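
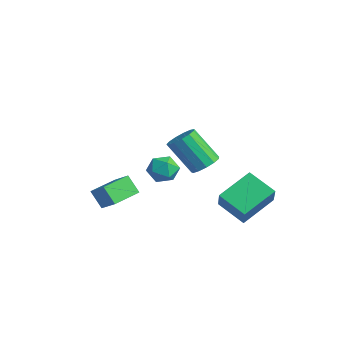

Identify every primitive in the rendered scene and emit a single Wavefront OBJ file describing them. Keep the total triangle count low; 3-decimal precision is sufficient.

v 2.377 1.549 -1.059
v 2.157 3.451 -0.103
v 1.501 2.063 -2.283
v 1.282 3.965 -1.327
v 3.818 2.115 -1.853
v 3.599 4.017 -0.897
v 2.943 2.629 -3.077
v 2.723 4.531 -2.121
v -0.375 -3.465 -1.83
v -1.028 -3.714 -0.892
v -0.768 -1.889 -1.684
v -1.421 -2.139 -0.746
v 0.641 -3.281 -1.074
v -0.012 -3.531 -0.136
v 0.248 -1.706 -0.928
v -0.405 -1.955 0.01
v -3.398 1.422 -1.386
v -2.839 2.087 -1.734
v -2.221 0.473 -1.306
v -1.662 1.138 -1.654
v -2.018 1.23 -0.794
v -2.745 1.817 -0.843
v -2.315 0.743 -2.197
v -3.042 1.33 -2.246
v -2.169 1.667 -2.236
v -1.986 1.968 -1.369
v -3.074 0.592 -1.671
v -2.891 0.893 -0.804
v 2.478 0.691 1.386
v 3.152 0.757 1.849
v 2.096 -0.006 3.496
v 1.422 -0.071 3.034
v 2.926 1.158 1.89
v 1.871 0.396 3.537
v 2.558 1.411 1.771
v 1.503 0.648 3.418
v 2.165 1.435 1.53
v 1.109 0.673 3.178
v 1.871 1.224 1.244
v 0.815 0.461 2.891
v 1.769 0.843 1.002
v 0.714 0.08 2.65
v 1.893 0.414 0.883
v 0.837 -0.349 2.53
v 2.202 0.073 0.923
v 1.146 -0.689 2.571
v 2.599 -0.072 1.111
v 1.543 -0.834 2.758
v 2.957 0.026 1.386
v 1.902 -0.736 3.033
v 3.164 0.335 1.661
v 2.108 -0.428 3.308
f 2 4 1
f 5 2 1
f 1 4 3
f 3 5 1
f 2 8 4
f 6 2 5
f 6 8 2
f 4 8 3
f 7 5 3
f 3 8 7
f 7 6 5
f 8 6 7
f 10 12 9
f 13 10 9
f 9 12 11
f 11 13 9
f 10 16 12
f 14 10 13
f 14 16 10
f 12 16 11
f 15 13 11
f 11 16 15
f 15 14 13
f 16 14 15
f 17 28 22
f 17 22 18
f 17 18 24
f 17 24 27
f 17 27 28
f 18 22 26
f 22 28 21
f 28 27 19
f 27 24 23
f 24 18 25
f 20 26 21
f 20 21 19
f 20 19 23
f 20 23 25
f 20 25 26
f 21 26 22
f 19 21 28
f 23 19 27
f 25 23 24
f 26 25 18
f 30 29 33
f 30 33 31
f 31 33 34
f 31 34 32
f 33 29 35
f 33 35 34
f 34 35 36
f 34 36 32
f 35 29 37
f 35 37 36
f 36 37 38
f 36 38 32
f 37 29 39
f 37 39 38
f 38 39 40
f 38 40 32
f 39 29 41
f 39 41 40
f 40 41 42
f 40 42 32
f 41 29 43
f 41 43 42
f 42 43 44
f 42 44 32
f 43 29 45
f 43 45 44
f 44 45 46
f 44 46 32
f 45 29 47
f 45 47 46
f 46 47 48
f 46 48 32
f 47 29 49
f 47 49 48
f 48 49 50
f 48 50 32
f 49 29 51
f 49 51 50
f 50 51 52
f 50 52 32
f 51 29 30
f 51 30 52
f 52 30 31
f 52 31 32



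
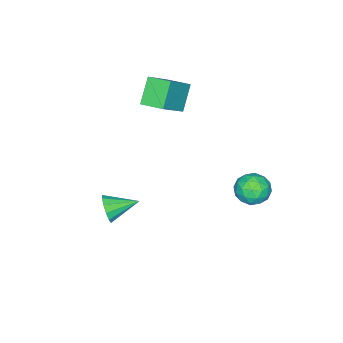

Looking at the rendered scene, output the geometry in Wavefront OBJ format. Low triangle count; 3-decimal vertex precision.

v -4.423 -4.088 3.236
v -3.087 -4.112 4.365
v -4.539 -3.036 3.394
v -3.202 -3.06 4.523
v -3.558 -3.84 2.217
v -2.221 -3.864 3.346
v -3.673 -2.788 2.375
v -2.337 -2.812 3.504
v -4.318 1.117 -0.656
v -3.834 1.339 -1.28
v -3.706 -0.059 -0.6
v -3.222 0.163 -1.224
v -3.141 0.526 -0.493
v -3.52 1.253 -0.527
v -4.02 0.027 -1.353
v -4.399 0.754 -1.387
v -3.65 0.666 -1.71
v -3.107 0.974 -1.179
v -4.433 0.306 -0.701
v -3.89 0.614 -0.17
v -4.13 1.331 -0.973
v -3.41 -0.051 -0.907
v -3.363 0.162 -0.477
v -3.078 0.293 -0.844
v -3.945 1.28 -0.531
v -3.661 1.411 -0.897
v -3.253 0.933 -0.435
v -3.879 -0.131 -0.983
v -3.595 -0 -1.349
v -4.462 0.987 -1.036
v -4.177 1.118 -1.403
v -4.287 0.347 -1.445
v -3.737 1.066 -1.593
v -3.377 0.375 -1.56
v -3.847 0.295 -1.635
v -4.069 0.722 -1.656
v -3.418 1.247 -1.28
v -3.058 0.556 -1.247
v -3.011 0.77 -0.817
v -3.233 1.197 -0.838
v -3.31 0.852 -1.533
v -4.482 0.724 -0.633
v -4.122 0.033 -0.6
v -4.307 0.083 -1.042
v -4.529 0.51 -1.063
v -4.163 0.905 -0.32
v -3.803 0.214 -0.287
v -3.471 0.558 -0.224
v -3.693 0.985 -0.245
v -4.23 0.428 -0.347
v 1.632 -2.636 0.188
v 1.959 -2.538 0.765
v 0.748 -1.704 0.532
v 2.112 -2.3 0.514
v 2.113 -2.169 0.16
v 1.961 -2.187 -0.185
v 1.704 -2.347 -0.412
v 1.425 -2.598 -0.448
v 1.212 -2.862 -0.282
v 1.132 -3.054 0.033
v 1.211 -3.113 0.398
v 1.424 -3.021 0.696
v 1.703 -2.806 0.833
f 2 4 1
f 5 2 1
f 1 4 3
f 3 5 1
f 2 8 4
f 6 2 5
f 6 8 2
f 4 8 3
f 7 5 3
f 3 8 7
f 7 6 5
f 8 6 7
f 9 46 25
f 46 20 49
f 25 49 14
f 46 49 25
f 9 25 21
f 25 14 26
f 21 26 10
f 25 26 21
f 9 21 30
f 21 10 31
f 30 31 16
f 21 31 30
f 9 30 42
f 30 16 45
f 42 45 19
f 30 45 42
f 9 42 46
f 42 19 50
f 46 50 20
f 42 50 46
f 10 26 37
f 26 14 40
f 37 40 18
f 26 40 37
f 14 49 27
f 49 20 48
f 27 48 13
f 49 48 27
f 20 50 47
f 50 19 43
f 47 43 11
f 50 43 47
f 19 45 44
f 45 16 32
f 44 32 15
f 45 32 44
f 16 31 36
f 31 10 33
f 36 33 17
f 31 33 36
f 12 38 24
f 38 18 39
f 24 39 13
f 38 39 24
f 12 24 22
f 24 13 23
f 22 23 11
f 24 23 22
f 12 22 29
f 22 11 28
f 29 28 15
f 22 28 29
f 12 29 34
f 29 15 35
f 34 35 17
f 29 35 34
f 12 34 38
f 34 17 41
f 38 41 18
f 34 41 38
f 13 39 27
f 39 18 40
f 27 40 14
f 39 40 27
f 11 23 47
f 23 13 48
f 47 48 20
f 23 48 47
f 15 28 44
f 28 11 43
f 44 43 19
f 28 43 44
f 17 35 36
f 35 15 32
f 36 32 16
f 35 32 36
f 18 41 37
f 41 17 33
f 37 33 10
f 41 33 37
f 52 51 54
f 52 54 53
f 54 51 55
f 54 55 53
f 55 51 56
f 55 56 53
f 56 51 57
f 56 57 53
f 57 51 58
f 57 58 53
f 58 51 59
f 58 59 53
f 59 51 60
f 59 60 53
f 60 51 61
f 60 61 53
f 61 51 62
f 61 62 53
f 62 51 63
f 62 63 53
f 63 51 52
f 63 52 53



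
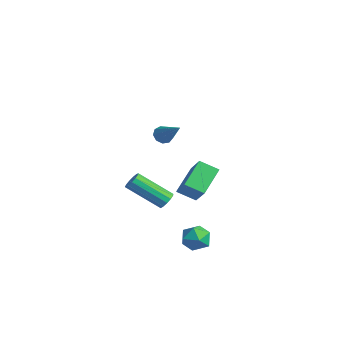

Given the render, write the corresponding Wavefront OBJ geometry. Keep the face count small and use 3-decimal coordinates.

v 0.559 -2.048 2.75
v 0.844 -1.895 2.356
v 1.901 -1.932 3.77
v 0.701 -1.619 2.514
v 0.491 -1.543 2.782
v 0.313 -1.704 3.035
v 0.249 -2.025 3.155
v 0.331 -2.357 3.085
v 0.519 -2.544 2.859
v 0.725 -2.499 2.581
v 0.854 -2.242 2.383
v -0.098 -1.013 -1.55
v -0.78 0.16 -0.629
v 0.49 -0.29 -2.035
v -0.193 0.882 -1.114
v 1.013 -1.202 -0.486
v 0.33 -0.03 0.435
v 1.6 -0.48 -0.971
v 0.918 0.693 -0.05
v 2.013 -0.963 -2.779
v 2.357 -0.656 -3.432
v 2.503 -2.124 -3.068
v 2.847 -1.817 -3.721
v 3.111 -1.611 -2.995
v 2.808 -0.893 -2.816
v 2.052 -1.887 -3.684
v 1.749 -1.169 -3.505
v 2.381 -1.226 -3.991
v 3.036 -1.056 -3.565
v 1.824 -1.724 -2.935
v 2.479 -1.554 -2.509
v -2.474 -0.219 -3.582
v -2.252 0.008 -3.157
v -3.325 -1.314 -1.893
v -3.546 -1.541 -2.318
v -2.504 0.159 -3.212
v -3.576 -1.163 -1.948
v -2.746 0.191 -3.384
v -3.818 -1.131 -2.12
v -2.901 0.092 -3.619
v -3.974 -1.23 -2.355
v -2.921 -0.105 -3.842
v -3.993 -1.427 -2.579
v -2.799 -0.339 -3.983
v -3.871 -1.661 -2.719
v -2.574 -0.534 -3.996
v -3.646 -1.856 -2.732
v -2.317 -0.63 -3.878
v -3.389 -1.951 -2.614
v -2.109 -0.595 -3.666
v -3.182 -1.917 -2.402
v -2.018 -0.441 -3.427
v -3.09 -1.762 -2.163
v -2.071 -0.216 -3.237
v -3.144 -1.538 -1.973
f 2 1 4
f 2 4 3
f 4 1 5
f 4 5 3
f 5 1 6
f 5 6 3
f 6 1 7
f 6 7 3
f 7 1 8
f 7 8 3
f 8 1 9
f 8 9 3
f 9 1 10
f 9 10 3
f 10 1 11
f 10 11 3
f 11 1 2
f 11 2 3
f 13 15 12
f 16 13 12
f 12 15 14
f 14 16 12
f 13 19 15
f 17 13 16
f 17 19 13
f 15 19 14
f 18 16 14
f 14 19 18
f 18 17 16
f 19 17 18
f 20 31 25
f 20 25 21
f 20 21 27
f 20 27 30
f 20 30 31
f 21 25 29
f 25 31 24
f 31 30 22
f 30 27 26
f 27 21 28
f 23 29 24
f 23 24 22
f 23 22 26
f 23 26 28
f 23 28 29
f 24 29 25
f 22 24 31
f 26 22 30
f 28 26 27
f 29 28 21
f 33 32 36
f 33 36 34
f 34 36 37
f 34 37 35
f 36 32 38
f 36 38 37
f 37 38 39
f 37 39 35
f 38 32 40
f 38 40 39
f 39 40 41
f 39 41 35
f 40 32 42
f 40 42 41
f 41 42 43
f 41 43 35
f 42 32 44
f 42 44 43
f 43 44 45
f 43 45 35
f 44 32 46
f 44 46 45
f 45 46 47
f 45 47 35
f 46 32 48
f 46 48 47
f 47 48 49
f 47 49 35
f 48 32 50
f 48 50 49
f 49 50 51
f 49 51 35
f 50 32 52
f 50 52 51
f 51 52 53
f 51 53 35
f 52 32 54
f 52 54 53
f 53 54 55
f 53 55 35
f 54 32 33
f 54 33 55
f 55 33 34
f 55 34 35



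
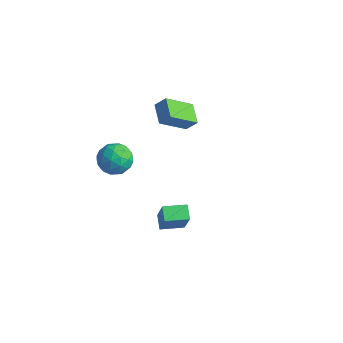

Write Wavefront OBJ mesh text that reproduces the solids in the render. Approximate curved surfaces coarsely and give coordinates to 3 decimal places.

v -4.215 -0.678 2.023
v -3.21 -0.447 2.522
v -3.41 -2.013 1.018
v -2.405 -1.782 1.517
v -3.251 -2.259 2.126
v -3.749 -1.434 2.747
v -2.871 -1.026 0.793
v -3.369 -0.201 1.414
v -2.379 -0.663 1.762
v -2.614 -1.425 2.586
v -4.006 -1.035 0.954
v -4.241 -1.797 1.778
v -3.783 -0.445 2.361
v -2.837 -2.015 1.179
v -3.335 -2.295 1.537
v -2.744 -2.159 1.831
v -4.1 -1.025 2.493
v -3.509 -0.89 2.786
v -3.533 -1.954 2.553
v -3.111 -1.57 0.754
v -2.52 -1.435 1.047
v -3.876 -0.301 1.709
v -3.285 -0.165 2.003
v -3.087 -0.506 0.987
v -2.704 -0.437 2.208
v -2.231 -1.221 1.617
v -2.505 -0.777 1.191
v -2.797 -0.292 1.556
v -2.842 -0.884 2.692
v -2.369 -1.669 2.101
v -2.866 -1.949 2.459
v -3.159 -1.464 2.824
v -2.354 -1.011 2.245
v -4.251 -0.791 1.439
v -3.778 -1.576 0.848
v -3.461 -0.996 0.716
v -3.754 -0.511 1.081
v -4.389 -1.239 1.923
v -3.916 -2.023 1.332
v -3.823 -2.168 1.984
v -4.115 -1.683 2.349
v -4.266 -1.449 1.295
v 3.397 -4.22 2.401
v 4.157 -4.582 4.06
v 2.712 -3.718 2.825
v 3.472 -4.079 4.484
v 4.168 -3.081 2.296
v 4.928 -3.442 3.955
v 3.483 -2.578 2.72
v 4.243 -2.94 4.379
v -2.48 3.765 1.695
v -3.054 2.102 3.015
v -3.634 4.531 2.158
v -4.208 2.867 3.478
v -1.932 4.153 2.422
v -2.506 2.489 3.742
v -3.086 4.918 2.885
v -3.66 3.255 4.205
f 1 38 17
f 38 12 41
f 17 41 6
f 38 41 17
f 1 17 13
f 17 6 18
f 13 18 2
f 17 18 13
f 1 13 22
f 13 2 23
f 22 23 8
f 13 23 22
f 1 22 34
f 22 8 37
f 34 37 11
f 22 37 34
f 1 34 38
f 34 11 42
f 38 42 12
f 34 42 38
f 2 18 29
f 18 6 32
f 29 32 10
f 18 32 29
f 6 41 19
f 41 12 40
f 19 40 5
f 41 40 19
f 12 42 39
f 42 11 35
f 39 35 3
f 42 35 39
f 11 37 36
f 37 8 24
f 36 24 7
f 37 24 36
f 8 23 28
f 23 2 25
f 28 25 9
f 23 25 28
f 4 30 16
f 30 10 31
f 16 31 5
f 30 31 16
f 4 16 14
f 16 5 15
f 14 15 3
f 16 15 14
f 4 14 21
f 14 3 20
f 21 20 7
f 14 20 21
f 4 21 26
f 21 7 27
f 26 27 9
f 21 27 26
f 4 26 30
f 26 9 33
f 30 33 10
f 26 33 30
f 5 31 19
f 31 10 32
f 19 32 6
f 31 32 19
f 3 15 39
f 15 5 40
f 39 40 12
f 15 40 39
f 7 20 36
f 20 3 35
f 36 35 11
f 20 35 36
f 9 27 28
f 27 7 24
f 28 24 8
f 27 24 28
f 10 33 29
f 33 9 25
f 29 25 2
f 33 25 29
f 44 46 43
f 47 44 43
f 43 46 45
f 45 47 43
f 44 50 46
f 48 44 47
f 48 50 44
f 46 50 45
f 49 47 45
f 45 50 49
f 49 48 47
f 50 48 49
f 52 54 51
f 55 52 51
f 51 54 53
f 53 55 51
f 52 58 54
f 56 52 55
f 56 58 52
f 54 58 53
f 57 55 53
f 53 58 57
f 57 56 55
f 58 56 57



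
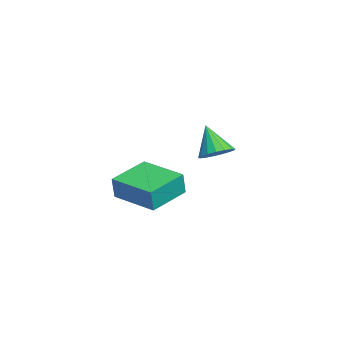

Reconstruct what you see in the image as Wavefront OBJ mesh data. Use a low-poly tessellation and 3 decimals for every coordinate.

v -2.922 0.164 -0.474
v -2.506 -0.53 -0.437
v -3.718 -0.244 0.854
v -2.29 -0.281 -0.232
v -2.22 0.069 -0.082
v -2.31 0.441 -0.022
v -2.541 0.75 -0.065
v -2.859 0.924 -0.202
v -3.191 0.924 -0.401
v -3.462 0.75 -0.617
v -3.61 0.442 -0.8
v -3.6 0.07 -0.908
v -3.434 -0.281 -0.917
v -3.152 -0.53 -0.824
v -2.817 -0.619 -0.651
v 0.072 -2.919 -0.524
v 0.266 -3.028 0.522
v 1.541 -1.48 -0.647
v 1.735 -1.589 0.399
v 1.345 -4.251 -0.899
v 1.539 -4.36 0.147
v 2.814 -2.812 -1.022
v 3.008 -2.921 0.024
f 2 1 4
f 2 4 3
f 4 1 5
f 4 5 3
f 5 1 6
f 5 6 3
f 6 1 7
f 6 7 3
f 7 1 8
f 7 8 3
f 8 1 9
f 8 9 3
f 9 1 10
f 9 10 3
f 10 1 11
f 10 11 3
f 11 1 12
f 11 12 3
f 12 1 13
f 12 13 3
f 13 1 14
f 13 14 3
f 14 1 15
f 14 15 3
f 15 1 2
f 15 2 3
f 17 19 16
f 20 17 16
f 16 19 18
f 18 20 16
f 17 23 19
f 21 17 20
f 21 23 17
f 19 23 18
f 22 20 18
f 18 23 22
f 22 21 20
f 23 21 22



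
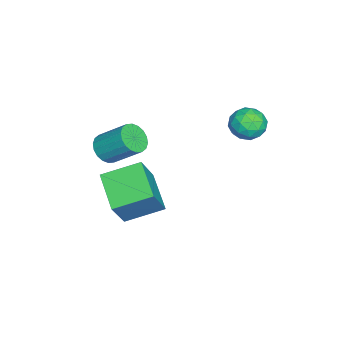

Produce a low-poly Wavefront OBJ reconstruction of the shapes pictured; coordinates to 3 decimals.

v 0.609 2.176 2.993
v 1.367 1.945 2.421
v -0.387 1.615 1.899
v 0.371 1.384 1.327
v 0.217 0.891 2.157
v 0.832 1.237 2.833
v 0.148 2.323 1.487
v 0.763 2.669 2.163
v 1.082 2.035 1.49
v 1.125 1.151 1.904
v -0.145 2.409 2.416
v -0.102 1.525 2.83
v 1.076 2.109 2.803
v -0.096 1.451 1.517
v -0.186 1.161 2.005
v 0.26 1.025 1.669
v 0.761 1.694 3.045
v 1.207 1.558 2.709
v 0.531 0.939 2.554
v -0.227 2.002 1.611
v 0.219 1.866 1.275
v 0.72 2.535 2.651
v 1.166 2.399 2.315
v 0.449 2.621 1.766
v 1.354 2.027 1.92
v 0.768 1.697 1.276
v 0.637 2.249 1.37
v 0.999 2.453 1.768
v 1.379 1.507 2.163
v 0.793 1.177 1.52
v 0.703 0.887 2.008
v 1.065 1.091 2.405
v 1.211 1.56 1.616
v 0.187 2.383 2.8
v -0.399 2.053 2.157
v -0.085 2.469 1.915
v 0.277 2.673 2.312
v 0.212 1.863 3.044
v -0.374 1.533 2.4
v -0.019 1.107 2.552
v 0.343 1.311 2.95
v -0.231 2 2.704
v 2.151 -4.311 -2.31
v 3.285 -4.594 -0.481
v 1.461 -2.503 -1.602
v 2.596 -2.786 0.226
v 3.844 -3.314 -3.206
v 4.979 -3.597 -1.378
v 3.155 -1.506 -2.499
v 4.289 -1.789 -0.67
v 2.266 -4.528 0.611
v 2.935 -4.262 0.161
v 3.204 -2.845 1.398
v 2.534 -3.112 1.849
v 2.648 -4.071 0.005
v 2.916 -2.655 1.242
v 2.284 -3.971 -0.03
v 2.553 -2.555 1.207
v 1.918 -3.982 0.061
v 2.186 -2.565 1.298
v 1.62 -4.101 0.262
v 1.888 -2.684 1.499
v 1.45 -4.304 0.532
v 1.718 -2.887 1.769
v 1.441 -4.552 0.817
v 1.71 -3.135 2.055
v 1.596 -4.795 1.062
v 1.865 -3.378 2.299
v 1.884 -4.985 1.218
v 2.152 -3.569 2.455
v 2.247 -5.085 1.253
v 2.516 -3.669 2.49
v 2.614 -5.075 1.162
v 2.882 -3.658 2.399
v 2.912 -4.956 0.961
v 3.18 -3.539 2.198
v 3.082 -4.753 0.691
v 3.35 -3.336 1.928
v 3.09 -4.505 0.405
v 3.359 -3.088 1.643
f 1 38 17
f 38 12 41
f 17 41 6
f 38 41 17
f 1 17 13
f 17 6 18
f 13 18 2
f 17 18 13
f 1 13 22
f 13 2 23
f 22 23 8
f 13 23 22
f 1 22 34
f 22 8 37
f 34 37 11
f 22 37 34
f 1 34 38
f 34 11 42
f 38 42 12
f 34 42 38
f 2 18 29
f 18 6 32
f 29 32 10
f 18 32 29
f 6 41 19
f 41 12 40
f 19 40 5
f 41 40 19
f 12 42 39
f 42 11 35
f 39 35 3
f 42 35 39
f 11 37 36
f 37 8 24
f 36 24 7
f 37 24 36
f 8 23 28
f 23 2 25
f 28 25 9
f 23 25 28
f 4 30 16
f 30 10 31
f 16 31 5
f 30 31 16
f 4 16 14
f 16 5 15
f 14 15 3
f 16 15 14
f 4 14 21
f 14 3 20
f 21 20 7
f 14 20 21
f 4 21 26
f 21 7 27
f 26 27 9
f 21 27 26
f 4 26 30
f 26 9 33
f 30 33 10
f 26 33 30
f 5 31 19
f 31 10 32
f 19 32 6
f 31 32 19
f 3 15 39
f 15 5 40
f 39 40 12
f 15 40 39
f 7 20 36
f 20 3 35
f 36 35 11
f 20 35 36
f 9 27 28
f 27 7 24
f 28 24 8
f 27 24 28
f 10 33 29
f 33 9 25
f 29 25 2
f 33 25 29
f 44 46 43
f 47 44 43
f 43 46 45
f 45 47 43
f 44 50 46
f 48 44 47
f 48 50 44
f 46 50 45
f 49 47 45
f 45 50 49
f 49 48 47
f 50 48 49
f 52 51 55
f 52 55 53
f 53 55 56
f 53 56 54
f 55 51 57
f 55 57 56
f 56 57 58
f 56 58 54
f 57 51 59
f 57 59 58
f 58 59 60
f 58 60 54
f 59 51 61
f 59 61 60
f 60 61 62
f 60 62 54
f 61 51 63
f 61 63 62
f 62 63 64
f 62 64 54
f 63 51 65
f 63 65 64
f 64 65 66
f 64 66 54
f 65 51 67
f 65 67 66
f 66 67 68
f 66 68 54
f 67 51 69
f 67 69 68
f 68 69 70
f 68 70 54
f 69 51 71
f 69 71 70
f 70 71 72
f 70 72 54
f 71 51 73
f 71 73 72
f 72 73 74
f 72 74 54
f 73 51 75
f 73 75 74
f 74 75 76
f 74 76 54
f 75 51 77
f 75 77 76
f 76 77 78
f 76 78 54
f 77 51 79
f 77 79 78
f 78 79 80
f 78 80 54
f 79 51 52
f 79 52 80
f 80 52 53
f 80 53 54



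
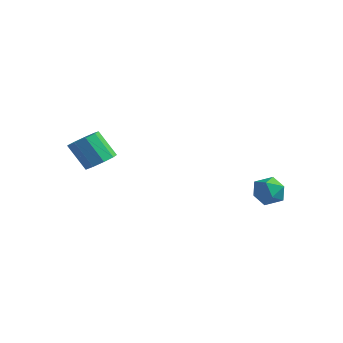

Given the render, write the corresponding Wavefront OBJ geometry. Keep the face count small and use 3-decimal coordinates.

v -1.964 -2.984 2.236
v -1.266 -2.823 2.712
v -2.119 -3.175 4.08
v -2.816 -3.336 3.604
v -1.581 -2.33 2.643
v -2.433 -2.683 4.011
v -2.074 -2.144 2.384
v -2.927 -2.496 3.751
v -2.516 -2.35 2.055
v -3.369 -2.703 3.423
v -2.7 -2.853 1.811
v -3.552 -3.206 3.179
v -2.539 -3.417 1.766
v -3.391 -3.77 3.134
v -2.109 -3.778 1.941
v -2.961 -4.131 3.309
v -1.611 -3.768 2.254
v -2.463 -4.12 3.622
v -1.278 -3.39 2.559
v -2.131 -3.743 3.927
v 3.296 2.977 -0.291
v 3.657 3.397 0.436
v 3.363 1.683 0.424
v 3.724 2.103 1.151
v 2.852 2.255 0.922
v 2.81 3.055 0.48
v 4.21 2.025 0.38
v 4.168 2.825 -0.062
v 4.222 2.81 0.851
v 3.383 2.951 1.186
v 3.637 2.129 -0.326
v 2.798 2.27 0.009
f 2 1 5
f 2 5 3
f 3 5 6
f 3 6 4
f 5 1 7
f 5 7 6
f 6 7 8
f 6 8 4
f 7 1 9
f 7 9 8
f 8 9 10
f 8 10 4
f 9 1 11
f 9 11 10
f 10 11 12
f 10 12 4
f 11 1 13
f 11 13 12
f 12 13 14
f 12 14 4
f 13 1 15
f 13 15 14
f 14 15 16
f 14 16 4
f 15 1 17
f 15 17 16
f 16 17 18
f 16 18 4
f 17 1 19
f 17 19 18
f 18 19 20
f 18 20 4
f 19 1 2
f 19 2 20
f 20 2 3
f 20 3 4
f 21 32 26
f 21 26 22
f 21 22 28
f 21 28 31
f 21 31 32
f 22 26 30
f 26 32 25
f 32 31 23
f 31 28 27
f 28 22 29
f 24 30 25
f 24 25 23
f 24 23 27
f 24 27 29
f 24 29 30
f 25 30 26
f 23 25 32
f 27 23 31
f 29 27 28
f 30 29 22



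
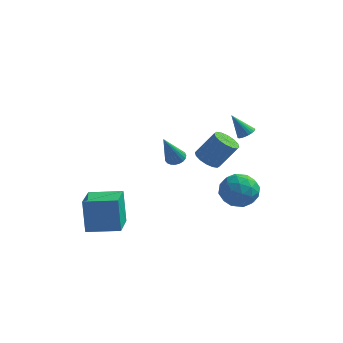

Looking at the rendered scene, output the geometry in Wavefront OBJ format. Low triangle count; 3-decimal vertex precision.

v 2.426 -0.83 -1.067
v 3.03 -1.106 -1.394
v 3.897 -0.766 -0.081
v 3.294 -0.49 0.247
v 3.027 -0.735 -1.488
v 3.894 -0.395 -0.175
v 2.863 -0.389 -1.469
v 3.731 -0.049 -0.156
v 2.583 -0.161 -1.343
v 3.45 0.178 -0.029
v 2.26 -0.113 -1.142
v 3.127 0.227 0.171
v 1.982 -0.256 -0.921
v 2.849 0.083 0.392
v 1.823 -0.554 -0.739
v 2.69 -0.214 0.574
v 1.826 -0.925 -0.645
v 2.693 -0.585 0.668
v 1.989 -1.271 -0.664
v 2.857 -0.931 0.649
v 2.27 -1.498 -0.791
v 3.137 -1.159 0.523
v 2.593 -1.547 -0.991
v 3.46 -1.207 0.322
v 2.871 -1.403 -1.212
v 3.738 -1.064 0.101
v 1.439 -2.682 -0.138
v 1.765 -3.067 -0.299
v 1.161 -3.618 1.538
v 1.904 -2.928 -0.199
v 1.963 -2.747 -0.088
v 1.93 -2.555 0.015
v 1.813 -2.384 0.09
v 1.631 -2.265 0.127
v 1.416 -2.218 0.117
v 1.205 -2.251 0.064
v 1.034 -2.359 -0.025
v 0.934 -2.522 -0.133
v 0.92 -2.713 -0.242
v 0.996 -2.899 -0.333
v 1.149 -3.047 -0.39
v 1.352 -3.132 -0.404
v 1.57 -3.139 -0.372
v 3.731 1.14 -3.031
v 4.64 0.757 -3.501
v 2.8 -0.177 -3.759
v 3.709 -0.56 -4.229
v 3.587 -0.62 -3.144
v 4.163 0.194 -2.694
v 3.277 0.386 -4.566
v 3.853 1.2 -4.116
v 4.36 0.29 -4.45
v 4.552 -0.331 -3.57
v 2.888 0.911 -3.69
v 3.08 0.29 -2.81
v 4.267 1.064 -3.202
v 3.173 -0.484 -4.058
v 3.101 -0.519 -3.42
v 3.636 -0.744 -3.696
v 3.986 0.733 -2.728
v 4.521 0.508 -3.004
v 3.902 -0.301 -2.794
v 2.919 0.072 -4.256
v 3.454 -0.153 -4.532
v 3.804 1.324 -3.564
v 4.339 1.099 -3.84
v 3.538 0.881 -4.466
v 4.637 0.564 -4.036
v 4.09 -0.21 -4.464
v 3.836 0.347 -4.662
v 4.174 0.825 -4.398
v 4.75 0.199 -3.519
v 4.203 -0.575 -3.947
v 4.131 -0.61 -3.309
v 4.469 -0.131 -3.045
v 4.585 -0.075 -4.077
v 3.237 1.155 -3.313
v 2.69 0.381 -3.741
v 2.971 0.711 -4.215
v 3.309 1.19 -3.951
v 3.35 0.79 -2.796
v 2.803 0.016 -3.224
v 3.266 -0.245 -2.862
v 3.604 0.233 -2.598
v 2.855 0.655 -3.183
v -2.274 -5.103 -4.662
v -2.552 -4.729 -2.831
v -2.688 -3.29 -5.096
v -2.966 -2.915 -3.264
v -0.614 -4.685 -4.496
v -0.892 -4.31 -2.664
v -1.028 -2.871 -4.929
v -1.306 -2.497 -3.098
v 3.365 2.549 -0.81
v 3.618 2.118 -0.666
v 2.595 2.491 0.37
v 3.734 2.262 -0.583
v 3.795 2.449 -0.534
v 3.79 2.652 -0.527
v 3.72 2.839 -0.564
v 3.596 2.982 -0.637
v 3.438 3.059 -0.737
v 3.268 3.058 -0.848
v 3.113 2.98 -0.953
v 2.996 2.837 -1.037
v 2.936 2.649 -1.085
v 2.941 2.446 -1.092
v 3.011 2.259 -1.056
v 3.134 2.116 -0.982
v 3.293 2.039 -0.882
v 3.463 2.04 -0.771
f 2 1 5
f 2 5 3
f 3 5 6
f 3 6 4
f 5 1 7
f 5 7 6
f 6 7 8
f 6 8 4
f 7 1 9
f 7 9 8
f 8 9 10
f 8 10 4
f 9 1 11
f 9 11 10
f 10 11 12
f 10 12 4
f 11 1 13
f 11 13 12
f 12 13 14
f 12 14 4
f 13 1 15
f 13 15 14
f 14 15 16
f 14 16 4
f 15 1 17
f 15 17 16
f 16 17 18
f 16 18 4
f 17 1 19
f 17 19 18
f 18 19 20
f 18 20 4
f 19 1 21
f 19 21 20
f 20 21 22
f 20 22 4
f 21 1 23
f 21 23 22
f 22 23 24
f 22 24 4
f 23 1 25
f 23 25 24
f 24 25 26
f 24 26 4
f 25 1 2
f 25 2 26
f 26 2 3
f 26 3 4
f 28 27 30
f 28 30 29
f 30 27 31
f 30 31 29
f 31 27 32
f 31 32 29
f 32 27 33
f 32 33 29
f 33 27 34
f 33 34 29
f 34 27 35
f 34 35 29
f 35 27 36
f 35 36 29
f 36 27 37
f 36 37 29
f 37 27 38
f 37 38 29
f 38 27 39
f 38 39 29
f 39 27 40
f 39 40 29
f 40 27 41
f 40 41 29
f 41 27 42
f 41 42 29
f 42 27 43
f 42 43 29
f 43 27 28
f 43 28 29
f 44 81 60
f 81 55 84
f 60 84 49
f 81 84 60
f 44 60 56
f 60 49 61
f 56 61 45
f 60 61 56
f 44 56 65
f 56 45 66
f 65 66 51
f 56 66 65
f 44 65 77
f 65 51 80
f 77 80 54
f 65 80 77
f 44 77 81
f 77 54 85
f 81 85 55
f 77 85 81
f 45 61 72
f 61 49 75
f 72 75 53
f 61 75 72
f 49 84 62
f 84 55 83
f 62 83 48
f 84 83 62
f 55 85 82
f 85 54 78
f 82 78 46
f 85 78 82
f 54 80 79
f 80 51 67
f 79 67 50
f 80 67 79
f 51 66 71
f 66 45 68
f 71 68 52
f 66 68 71
f 47 73 59
f 73 53 74
f 59 74 48
f 73 74 59
f 47 59 57
f 59 48 58
f 57 58 46
f 59 58 57
f 47 57 64
f 57 46 63
f 64 63 50
f 57 63 64
f 47 64 69
f 64 50 70
f 69 70 52
f 64 70 69
f 47 69 73
f 69 52 76
f 73 76 53
f 69 76 73
f 48 74 62
f 74 53 75
f 62 75 49
f 74 75 62
f 46 58 82
f 58 48 83
f 82 83 55
f 58 83 82
f 50 63 79
f 63 46 78
f 79 78 54
f 63 78 79
f 52 70 71
f 70 50 67
f 71 67 51
f 70 67 71
f 53 76 72
f 76 52 68
f 72 68 45
f 76 68 72
f 87 89 86
f 90 87 86
f 86 89 88
f 88 90 86
f 87 93 89
f 91 87 90
f 91 93 87
f 89 93 88
f 92 90 88
f 88 93 92
f 92 91 90
f 93 91 92
f 95 94 97
f 95 97 96
f 97 94 98
f 97 98 96
f 98 94 99
f 98 99 96
f 99 94 100
f 99 100 96
f 100 94 101
f 100 101 96
f 101 94 102
f 101 102 96
f 102 94 103
f 102 103 96
f 103 94 104
f 103 104 96
f 104 94 105
f 104 105 96
f 105 94 106
f 105 106 96
f 106 94 107
f 106 107 96
f 107 94 108
f 107 108 96
f 108 94 109
f 108 109 96
f 109 94 110
f 109 110 96
f 110 94 111
f 110 111 96
f 111 94 95
f 111 95 96



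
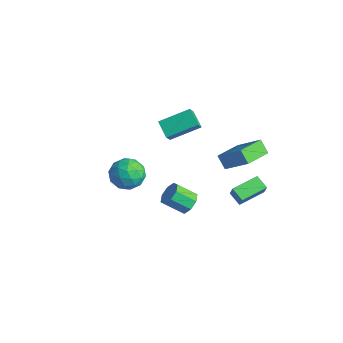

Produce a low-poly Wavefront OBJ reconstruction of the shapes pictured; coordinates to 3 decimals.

v 0.63 2.616 0.915
v 2.072 3.197 2.267
v 0.19 4.349 0.64
v 1.632 4.931 1.991
v 1.308 2.669 0.169
v 2.75 3.251 1.52
v 0.868 4.403 -0.107
v 2.31 4.984 1.245
v 2.936 -0.957 0.305
v 3.624 -1.297 0.495
v 2.951 -2.183 1.345
v 2.264 -1.843 1.155
v 3.483 -0.838 0.862
v 2.81 -1.723 1.712
v 3.022 -0.448 0.903
v 2.35 -1.334 1.753
v 2.511 -0.357 0.594
v 1.838 -1.243 1.444
v 2.249 -0.617 0.115
v 1.576 -1.503 0.965
v 2.39 -1.077 -0.252
v 1.717 -1.962 0.598
v 2.85 -1.466 -0.293
v 2.178 -2.352 0.557
v 3.362 -1.557 0.016
v 2.689 -2.443 0.866
v 0.237 -3.294 1.864
v 1.268 -2.962 2.079
v 0.252 -4.298 3.341
v 1.283 -3.966 3.556
v 0.445 -3.252 3.638
v 0.436 -2.631 2.725
v 1.084 -4.629 2.695
v 1.075 -4.008 1.782
v 1.792 -3.787 2.593
v 1.397 -2.937 3.175
v 0.123 -4.323 2.245
v -0.272 -3.473 2.827
v 0.751 -3.04 1.842
v 0.769 -4.22 3.578
v 0.276 -3.8 3.626
v 0.882 -3.606 3.753
v 0.262 -2.845 2.221
v 0.868 -2.65 2.348
v 0.384 -2.821 3.264
v 0.652 -4.61 3.072
v 1.258 -4.415 3.199
v 0.638 -3.654 1.667
v 1.244 -3.46 1.794
v 1.136 -4.439 2.156
v 1.665 -3.33 2.27
v 1.674 -3.92 3.138
v 1.557 -4.309 2.632
v 1.551 -3.945 2.096
v 1.433 -2.83 2.612
v 1.442 -3.42 3.481
v 0.949 -3 3.529
v 0.944 -2.635 2.992
v 1.74 -3.315 2.914
v 0.078 -3.84 1.939
v 0.087 -4.43 2.808
v 0.576 -4.625 2.428
v 0.571 -4.26 1.891
v -0.154 -3.34 2.282
v -0.145 -3.93 3.15
v -0.031 -3.315 3.324
v -0.037 -2.951 2.788
v -0.22 -3.945 2.506
v 1.566 2.867 -2.052
v 1.935 2.777 -1.258
v 1.544 4.644 -1.839
v 1.913 4.554 -1.045
v 2.447 2.926 -2.455
v 2.816 2.836 -1.661
v 2.425 4.703 -2.242
v 2.794 4.613 -1.448
v -3.688 1.652 1.083
v -2.971 3.389 1.927
v -2.607 1.492 0.496
v -1.891 3.229 1.34
v -3.369 1.171 1.8
v -2.653 2.908 2.644
v -2.289 1.011 1.213
v -1.572 2.748 2.057
f 2 4 1
f 5 2 1
f 1 4 3
f 3 5 1
f 2 8 4
f 6 2 5
f 6 8 2
f 4 8 3
f 7 5 3
f 3 8 7
f 7 6 5
f 8 6 7
f 10 9 13
f 10 13 11
f 11 13 14
f 11 14 12
f 13 9 15
f 13 15 14
f 14 15 16
f 14 16 12
f 15 9 17
f 15 17 16
f 16 17 18
f 16 18 12
f 17 9 19
f 17 19 18
f 18 19 20
f 18 20 12
f 19 9 21
f 19 21 20
f 20 21 22
f 20 22 12
f 21 9 23
f 21 23 22
f 22 23 24
f 22 24 12
f 23 9 25
f 23 25 24
f 24 25 26
f 24 26 12
f 25 9 10
f 25 10 26
f 26 10 11
f 26 11 12
f 27 64 43
f 64 38 67
f 43 67 32
f 64 67 43
f 27 43 39
f 43 32 44
f 39 44 28
f 43 44 39
f 27 39 48
f 39 28 49
f 48 49 34
f 39 49 48
f 27 48 60
f 48 34 63
f 60 63 37
f 48 63 60
f 27 60 64
f 60 37 68
f 64 68 38
f 60 68 64
f 28 44 55
f 44 32 58
f 55 58 36
f 44 58 55
f 32 67 45
f 67 38 66
f 45 66 31
f 67 66 45
f 38 68 65
f 68 37 61
f 65 61 29
f 68 61 65
f 37 63 62
f 63 34 50
f 62 50 33
f 63 50 62
f 34 49 54
f 49 28 51
f 54 51 35
f 49 51 54
f 30 56 42
f 56 36 57
f 42 57 31
f 56 57 42
f 30 42 40
f 42 31 41
f 40 41 29
f 42 41 40
f 30 40 47
f 40 29 46
f 47 46 33
f 40 46 47
f 30 47 52
f 47 33 53
f 52 53 35
f 47 53 52
f 30 52 56
f 52 35 59
f 56 59 36
f 52 59 56
f 31 57 45
f 57 36 58
f 45 58 32
f 57 58 45
f 29 41 65
f 41 31 66
f 65 66 38
f 41 66 65
f 33 46 62
f 46 29 61
f 62 61 37
f 46 61 62
f 35 53 54
f 53 33 50
f 54 50 34
f 53 50 54
f 36 59 55
f 59 35 51
f 55 51 28
f 59 51 55
f 70 72 69
f 73 70 69
f 69 72 71
f 71 73 69
f 70 76 72
f 74 70 73
f 74 76 70
f 72 76 71
f 75 73 71
f 71 76 75
f 75 74 73
f 76 74 75
f 78 80 77
f 81 78 77
f 77 80 79
f 79 81 77
f 78 84 80
f 82 78 81
f 82 84 78
f 80 84 79
f 83 81 79
f 79 84 83
f 83 82 81
f 84 82 83



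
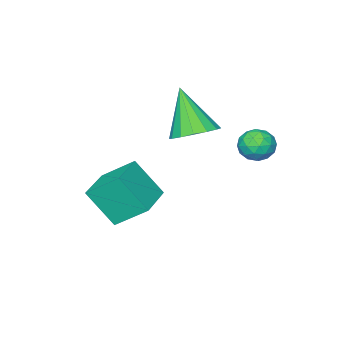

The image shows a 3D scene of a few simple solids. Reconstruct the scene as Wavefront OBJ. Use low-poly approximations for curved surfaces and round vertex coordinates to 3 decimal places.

v -3.627 4.196 -0.918
v -2.938 3.948 -0.846
v -4.042 3.092 -0.754
v -3.353 2.844 -0.682
v -3.645 3.276 -0.162
v -3.389 3.959 -0.264
v -3.591 3.081 -1.336
v -3.335 3.764 -1.438
v -2.916 3.259 -1.104
v -2.949 3.379 -0.378
v -4.031 3.661 -1.222
v -4.064 3.781 -0.496
v -3.246 4.169 -0.897
v -3.734 2.871 -0.703
v -3.906 3.125 -0.398
v -3.501 2.979 -0.356
v -3.511 4.175 -0.555
v -3.106 4.029 -0.512
v -3.522 3.634 -0.11
v -3.874 3.011 -1.088
v -3.469 2.865 -1.045
v -3.479 4.061 -1.244
v -3.074 3.915 -1.202
v -3.458 3.406 -1.49
v -2.828 3.618 -1.005
v -3.072 2.969 -0.909
v -3.212 3.109 -1.294
v -3.061 3.51 -1.353
v -2.848 3.689 -0.579
v -3.092 3.04 -0.483
v -3.263 3.294 -0.177
v -3.112 3.695 -0.237
v -2.835 3.284 -0.731
v -3.888 4 -1.117
v -4.132 3.351 -1.021
v -3.868 3.345 -1.363
v -3.717 3.746 -1.423
v -3.908 4.071 -0.691
v -4.152 3.422 -0.595
v -3.919 3.53 -0.247
v -3.768 3.931 -0.306
v -4.145 3.756 -0.869
v -1.331 -0.729 -4.962
v -0.813 -1.695 -3.534
v -1.991 0.347 -3.995
v -1.473 -0.619 -2.567
v 0.153 0.139 -4.913
v 0.671 -0.827 -3.485
v -0.507 1.215 -3.946
v 0.011 0.249 -2.518
v -3.276 0.598 -1.317
v -2.552 0.017 -1.563
v -3.484 -0.458 0.557
v -2.337 0.397 -1.326
v -2.374 0.83 -1.085
v -2.652 1.202 -0.907
v -3.098 1.411 -0.839
v -3.591 1.402 -0.898
v -4 1.178 -1.07
v -4.215 0.798 -1.308
v -4.178 0.365 -1.548
v -3.9 -0.006 -1.726
v -3.455 -0.216 -1.795
v -2.961 -0.207 -1.735
f 1 38 17
f 38 12 41
f 17 41 6
f 38 41 17
f 1 17 13
f 17 6 18
f 13 18 2
f 17 18 13
f 1 13 22
f 13 2 23
f 22 23 8
f 13 23 22
f 1 22 34
f 22 8 37
f 34 37 11
f 22 37 34
f 1 34 38
f 34 11 42
f 38 42 12
f 34 42 38
f 2 18 29
f 18 6 32
f 29 32 10
f 18 32 29
f 6 41 19
f 41 12 40
f 19 40 5
f 41 40 19
f 12 42 39
f 42 11 35
f 39 35 3
f 42 35 39
f 11 37 36
f 37 8 24
f 36 24 7
f 37 24 36
f 8 23 28
f 23 2 25
f 28 25 9
f 23 25 28
f 4 30 16
f 30 10 31
f 16 31 5
f 30 31 16
f 4 16 14
f 16 5 15
f 14 15 3
f 16 15 14
f 4 14 21
f 14 3 20
f 21 20 7
f 14 20 21
f 4 21 26
f 21 7 27
f 26 27 9
f 21 27 26
f 4 26 30
f 26 9 33
f 30 33 10
f 26 33 30
f 5 31 19
f 31 10 32
f 19 32 6
f 31 32 19
f 3 15 39
f 15 5 40
f 39 40 12
f 15 40 39
f 7 20 36
f 20 3 35
f 36 35 11
f 20 35 36
f 9 27 28
f 27 7 24
f 28 24 8
f 27 24 28
f 10 33 29
f 33 9 25
f 29 25 2
f 33 25 29
f 44 46 43
f 47 44 43
f 43 46 45
f 45 47 43
f 44 50 46
f 48 44 47
f 48 50 44
f 46 50 45
f 49 47 45
f 45 50 49
f 49 48 47
f 50 48 49
f 52 51 54
f 52 54 53
f 54 51 55
f 54 55 53
f 55 51 56
f 55 56 53
f 56 51 57
f 56 57 53
f 57 51 58
f 57 58 53
f 58 51 59
f 58 59 53
f 59 51 60
f 59 60 53
f 60 51 61
f 60 61 53
f 61 51 62
f 61 62 53
f 62 51 63
f 62 63 53
f 63 51 64
f 63 64 53
f 64 51 52
f 64 52 53



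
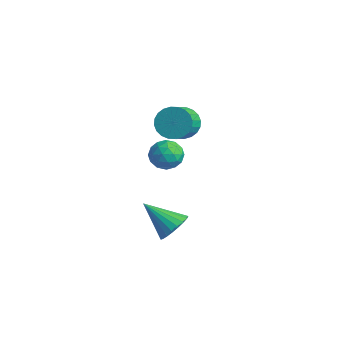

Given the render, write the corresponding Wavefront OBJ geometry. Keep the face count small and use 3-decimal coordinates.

v -1.042 0.402 0.3
v -0.408 0.755 0.05
v -0.972 -0.395 -0.65
v -0.338 -0.042 -0.9
v -0.32 -0.447 -0.248
v -0.363 0.046 0.339
v -1.017 0.314 -0.939
v -1.06 0.807 -0.352
v -0.392 0.701 -0.716
v 0.038 0.23 -0.289
v -1.418 0.13 -0.311
v -0.988 -0.341 0.116
v -0.731 0.649 0.258
v -0.649 -0.289 -0.858
v -0.639 -0.527 -0.475
v -0.266 -0.319 -0.622
v -0.705 0.232 0.428
v -0.332 0.439 0.281
v -0.281 -0.268 0.106
v -1.048 -0.079 -0.881
v -0.675 0.128 -1.028
v -1.114 0.679 0.022
v -0.741 0.887 -0.125
v -1.099 0.628 -0.706
v -0.349 0.824 -0.339
v -0.308 0.356 -0.897
v -0.707 0.565 -0.92
v -0.732 0.855 -0.575
v -0.096 0.548 -0.088
v -0.055 0.079 -0.646
v -0.045 -0.159 -0.263
v -0.07 0.13 0.082
v -0.087 0.516 -0.538
v -1.325 0.281 0.046
v -1.284 -0.188 -0.512
v -1.31 0.23 -0.682
v -1.335 0.519 -0.337
v -1.072 0.004 0.297
v -1.031 -0.464 -0.261
v -0.648 -0.495 -0.025
v -0.673 -0.205 0.32
v -1.293 -0.156 -0.062
v 4.157 -2.687 -0.573
v 4.695 -3.118 -0.304
v 3.103 -3.373 0.433
v 4.711 -2.873 -0.119
v 4.632 -2.595 -0.013
v 4.47 -2.333 -0.003
v 4.254 -2.133 -0.092
v 4.022 -2.028 -0.264
v 3.813 -2.037 -0.49
v 3.663 -2.158 -0.73
v 3.599 -2.371 -0.942
v 3.631 -2.639 -1.091
v 3.754 -2.914 -1.15
v 3.947 -3.151 -1.11
v 4.176 -3.307 -0.976
v 4.402 -3.356 -0.773
v 4.585 -3.289 -0.535
v -1.057 1.181 1.024
v -0.449 1.234 0.507
v 0.125 0.432 1.099
v -0.483 0.379 1.616
v -0.368 1.448 0.718
v 0.206 0.647 1.311
v -0.391 1.622 0.977
v 0.182 0.82 1.569
v -0.516 1.729 1.242
v 0.057 0.927 1.834
v -0.723 1.752 1.474
v -0.15 0.95 2.066
v -0.982 1.688 1.638
v -0.408 0.886 2.23
v -1.251 1.547 1.708
v -0.677 0.745 2.3
v -1.491 1.35 1.674
v -0.917 0.549 2.266
v -1.665 1.128 1.541
v -1.091 0.326 2.133
v -1.746 0.913 1.329
v -1.172 0.112 1.922
v -1.722 0.74 1.071
v -1.149 -0.062 1.663
v -1.597 0.633 0.806
v -1.024 -0.169 1.398
v -1.39 0.61 0.574
v -0.817 -0.192 1.166
v -1.132 0.674 0.41
v -0.558 -0.128 1.002
v -0.863 0.815 0.34
v -0.289 0.013 0.932
v -0.623 1.011 0.374
v -0.049 0.21 0.966
f 1 38 17
f 38 12 41
f 17 41 6
f 38 41 17
f 1 17 13
f 17 6 18
f 13 18 2
f 17 18 13
f 1 13 22
f 13 2 23
f 22 23 8
f 13 23 22
f 1 22 34
f 22 8 37
f 34 37 11
f 22 37 34
f 1 34 38
f 34 11 42
f 38 42 12
f 34 42 38
f 2 18 29
f 18 6 32
f 29 32 10
f 18 32 29
f 6 41 19
f 41 12 40
f 19 40 5
f 41 40 19
f 12 42 39
f 42 11 35
f 39 35 3
f 42 35 39
f 11 37 36
f 37 8 24
f 36 24 7
f 37 24 36
f 8 23 28
f 23 2 25
f 28 25 9
f 23 25 28
f 4 30 16
f 30 10 31
f 16 31 5
f 30 31 16
f 4 16 14
f 16 5 15
f 14 15 3
f 16 15 14
f 4 14 21
f 14 3 20
f 21 20 7
f 14 20 21
f 4 21 26
f 21 7 27
f 26 27 9
f 21 27 26
f 4 26 30
f 26 9 33
f 30 33 10
f 26 33 30
f 5 31 19
f 31 10 32
f 19 32 6
f 31 32 19
f 3 15 39
f 15 5 40
f 39 40 12
f 15 40 39
f 7 20 36
f 20 3 35
f 36 35 11
f 20 35 36
f 9 27 28
f 27 7 24
f 28 24 8
f 27 24 28
f 10 33 29
f 33 9 25
f 29 25 2
f 33 25 29
f 44 43 46
f 44 46 45
f 46 43 47
f 46 47 45
f 47 43 48
f 47 48 45
f 48 43 49
f 48 49 45
f 49 43 50
f 49 50 45
f 50 43 51
f 50 51 45
f 51 43 52
f 51 52 45
f 52 43 53
f 52 53 45
f 53 43 54
f 53 54 45
f 54 43 55
f 54 55 45
f 55 43 56
f 55 56 45
f 56 43 57
f 56 57 45
f 57 43 58
f 57 58 45
f 58 43 59
f 58 59 45
f 59 43 44
f 59 44 45
f 61 60 64
f 61 64 62
f 62 64 65
f 62 65 63
f 64 60 66
f 64 66 65
f 65 66 67
f 65 67 63
f 66 60 68
f 66 68 67
f 67 68 69
f 67 69 63
f 68 60 70
f 68 70 69
f 69 70 71
f 69 71 63
f 70 60 72
f 70 72 71
f 71 72 73
f 71 73 63
f 72 60 74
f 72 74 73
f 73 74 75
f 73 75 63
f 74 60 76
f 74 76 75
f 75 76 77
f 75 77 63
f 76 60 78
f 76 78 77
f 77 78 79
f 77 79 63
f 78 60 80
f 78 80 79
f 79 80 81
f 79 81 63
f 80 60 82
f 80 82 81
f 81 82 83
f 81 83 63
f 82 60 84
f 82 84 83
f 83 84 85
f 83 85 63
f 84 60 86
f 84 86 85
f 85 86 87
f 85 87 63
f 86 60 88
f 86 88 87
f 87 88 89
f 87 89 63
f 88 60 90
f 88 90 89
f 89 90 91
f 89 91 63
f 90 60 92
f 90 92 91
f 91 92 93
f 91 93 63
f 92 60 61
f 92 61 93
f 93 61 62
f 93 62 63



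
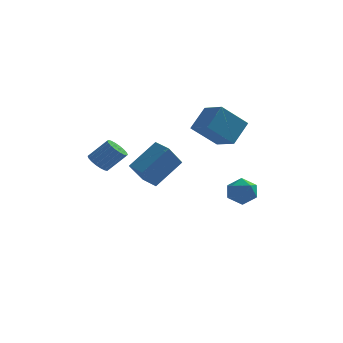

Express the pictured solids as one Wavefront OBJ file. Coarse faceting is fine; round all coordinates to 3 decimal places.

v -1.482 0.383 -0.396
v -1.983 -0.57 0.774
v -0.387 1.284 0.807
v -0.887 0.331 1.977
v -0.813 -0.191 -0.577
v -1.313 -1.144 0.593
v 0.283 0.71 0.626
v -0.218 -0.243 1.796
v 1.416 0.776 2.828
v 1.989 1.679 3.836
v 0.554 1.774 2.423
v 1.127 2.678 3.431
v 2.593 1.322 1.669
v 3.166 2.226 2.677
v 1.731 2.321 1.264
v 2.304 3.224 2.272
v 2.144 3.437 -1.763
v 2.812 3.95 -1.894
v 2.908 2.35 -2.126
v 3.576 2.863 -2.257
v 3.289 2.73 -1.466
v 2.817 3.402 -1.242
v 2.903 2.898 -2.778
v 2.431 3.57 -2.554
v 3.281 3.616 -2.521
v 3.519 3.513 -1.71
v 2.201 2.787 -2.31
v 2.439 2.684 -1.499
v -3.012 -3.025 1.781
v -2.58 -3.233 1.404
v -1.735 -3.103 2.303
v -2.168 -2.895 2.679
v -2.574 -2.965 1.36
v -1.73 -2.835 2.259
v -2.655 -2.709 1.4
v -1.811 -2.579 2.299
v -2.807 -2.516 1.515
v -1.963 -2.386 2.413
v -3 -2.423 1.682
v -2.156 -2.293 2.581
v -3.195 -2.45 1.869
v -2.351 -2.32 2.768
v -3.354 -2.59 2.039
v -2.509 -2.46 2.937
v -3.445 -2.817 2.157
v -2.6 -2.687 3.056
v -3.45 -3.085 2.201
v -2.606 -2.955 3.1
v -3.369 -3.341 2.161
v -2.525 -3.211 3.06
v -3.217 -3.534 2.047
v -2.373 -3.404 2.945
v -3.024 -3.627 1.879
v -2.18 -3.497 2.778
v -2.829 -3.6 1.692
v -1.985 -3.47 2.591
v -2.671 -3.46 1.523
v -1.826 -3.33 2.421
f 2 4 1
f 5 2 1
f 1 4 3
f 3 5 1
f 2 8 4
f 6 2 5
f 6 8 2
f 4 8 3
f 7 5 3
f 3 8 7
f 7 6 5
f 8 6 7
f 10 12 9
f 13 10 9
f 9 12 11
f 11 13 9
f 10 16 12
f 14 10 13
f 14 16 10
f 12 16 11
f 15 13 11
f 11 16 15
f 15 14 13
f 16 14 15
f 17 28 22
f 17 22 18
f 17 18 24
f 17 24 27
f 17 27 28
f 18 22 26
f 22 28 21
f 28 27 19
f 27 24 23
f 24 18 25
f 20 26 21
f 20 21 19
f 20 19 23
f 20 23 25
f 20 25 26
f 21 26 22
f 19 21 28
f 23 19 27
f 25 23 24
f 26 25 18
f 30 29 33
f 30 33 31
f 31 33 34
f 31 34 32
f 33 29 35
f 33 35 34
f 34 35 36
f 34 36 32
f 35 29 37
f 35 37 36
f 36 37 38
f 36 38 32
f 37 29 39
f 37 39 38
f 38 39 40
f 38 40 32
f 39 29 41
f 39 41 40
f 40 41 42
f 40 42 32
f 41 29 43
f 41 43 42
f 42 43 44
f 42 44 32
f 43 29 45
f 43 45 44
f 44 45 46
f 44 46 32
f 45 29 47
f 45 47 46
f 46 47 48
f 46 48 32
f 47 29 49
f 47 49 48
f 48 49 50
f 48 50 32
f 49 29 51
f 49 51 50
f 50 51 52
f 50 52 32
f 51 29 53
f 51 53 52
f 52 53 54
f 52 54 32
f 53 29 55
f 53 55 54
f 54 55 56
f 54 56 32
f 55 29 57
f 55 57 56
f 56 57 58
f 56 58 32
f 57 29 30
f 57 30 58
f 58 30 31
f 58 31 32



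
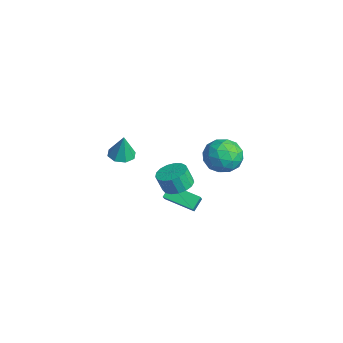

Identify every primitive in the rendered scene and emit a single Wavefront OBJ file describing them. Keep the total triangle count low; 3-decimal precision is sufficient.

v 1.552 0.008 -2.46
v 1.214 0.555 -1.874
v 0.554 0.459 -3.456
v 0.216 1.006 -2.869
v 2.644 1.254 -2.991
v 2.306 1.801 -2.404
v 1.646 1.705 -3.986
v 1.308 2.252 -3.4
v 2.143 0.638 -1.264
v 2.959 0.364 -1.253
v 2.832 0.028 -0.245
v 2.017 0.302 -0.256
v 2.983 0.753 -1.12
v 2.857 0.417 -0.112
v 2.816 1.116 -1.02
v 2.689 0.78 -0.012
v 2.494 1.369 -0.976
v 2.367 1.033 0.032
v 2.092 1.454 -0.998
v 1.965 1.118 0.01
v 1.702 1.353 -1.081
v 1.575 1.017 -0.073
v 1.413 1.088 -1.206
v 1.286 0.752 -0.198
v 1.291 0.72 -1.344
v 1.164 0.384 -0.336
v 1.364 0.333 -1.464
v 1.238 -0.003 -0.456
v 1.616 0.016 -1.538
v 1.49 -0.32 -0.53
v 1.989 -0.159 -1.549
v 1.862 -0.495 -0.541
v 2.397 -0.151 -1.495
v 2.27 -0.487 -0.487
v 2.747 0.038 -1.388
v 2.62 -0.298 -0.38
v 0.043 3.841 -0.35
v 0.931 4.567 -0.352
v 1.209 2.413 -0.548
v 2.097 3.139 -0.55
v 1.494 2.973 0.411
v 0.773 3.855 0.533
v 1.367 3.125 -1.433
v 0.646 4.007 -1.311
v 1.749 4.124 -1.021
v 1.827 4.03 0.119
v 0.313 2.95 -1.019
v 0.391 2.856 0.121
v 0.384 4.329 -0.334
v 1.756 2.651 -0.566
v 1.401 2.553 -0.002
v 1.923 2.979 -0.003
v 0.292 3.911 0.186
v 0.813 4.337 0.186
v 1.144 3.401 0.634
v 1.327 2.643 -1.086
v 1.848 3.069 -1.086
v 0.217 4.001 -0.897
v 0.739 4.427 -0.898
v 0.996 3.579 -1.534
v 1.387 4.495 -0.728
v 2.073 3.656 -0.844
v 1.644 3.648 -1.363
v 1.22 4.167 -1.291
v 1.433 4.44 -0.058
v 2.119 3.601 -0.174
v 1.764 3.503 0.39
v 1.34 4.022 0.462
v 1.914 4.18 -0.451
v 0.021 3.379 -0.726
v 0.707 2.54 -0.842
v 0.8 2.958 -1.362
v 0.376 3.477 -1.29
v 0.067 3.324 -0.056
v 0.753 2.485 -0.172
v 0.92 2.813 0.391
v 0.496 3.332 0.463
v 0.226 2.8 -0.449
v 3.781 -2.899 3.111
v 4.29 -2.416 3.003
v 4.019 -2.841 4.489
v 3.802 -2.19 3.077
v 3.301 -2.379 3.172
v 3.082 -2.873 3.23
v 3.272 -3.382 3.219
v 3.76 -3.608 3.144
v 4.261 -3.419 3.05
v 4.48 -2.925 2.991
f 2 4 1
f 5 2 1
f 1 4 3
f 3 5 1
f 2 8 4
f 6 2 5
f 6 8 2
f 4 8 3
f 7 5 3
f 3 8 7
f 7 6 5
f 8 6 7
f 10 9 13
f 10 13 11
f 11 13 14
f 11 14 12
f 13 9 15
f 13 15 14
f 14 15 16
f 14 16 12
f 15 9 17
f 15 17 16
f 16 17 18
f 16 18 12
f 17 9 19
f 17 19 18
f 18 19 20
f 18 20 12
f 19 9 21
f 19 21 20
f 20 21 22
f 20 22 12
f 21 9 23
f 21 23 22
f 22 23 24
f 22 24 12
f 23 9 25
f 23 25 24
f 24 25 26
f 24 26 12
f 25 9 27
f 25 27 26
f 26 27 28
f 26 28 12
f 27 9 29
f 27 29 28
f 28 29 30
f 28 30 12
f 29 9 31
f 29 31 30
f 30 31 32
f 30 32 12
f 31 9 33
f 31 33 32
f 32 33 34
f 32 34 12
f 33 9 35
f 33 35 34
f 34 35 36
f 34 36 12
f 35 9 10
f 35 10 36
f 36 10 11
f 36 11 12
f 37 74 53
f 74 48 77
f 53 77 42
f 74 77 53
f 37 53 49
f 53 42 54
f 49 54 38
f 53 54 49
f 37 49 58
f 49 38 59
f 58 59 44
f 49 59 58
f 37 58 70
f 58 44 73
f 70 73 47
f 58 73 70
f 37 70 74
f 70 47 78
f 74 78 48
f 70 78 74
f 38 54 65
f 54 42 68
f 65 68 46
f 54 68 65
f 42 77 55
f 77 48 76
f 55 76 41
f 77 76 55
f 48 78 75
f 78 47 71
f 75 71 39
f 78 71 75
f 47 73 72
f 73 44 60
f 72 60 43
f 73 60 72
f 44 59 64
f 59 38 61
f 64 61 45
f 59 61 64
f 40 66 52
f 66 46 67
f 52 67 41
f 66 67 52
f 40 52 50
f 52 41 51
f 50 51 39
f 52 51 50
f 40 50 57
f 50 39 56
f 57 56 43
f 50 56 57
f 40 57 62
f 57 43 63
f 62 63 45
f 57 63 62
f 40 62 66
f 62 45 69
f 66 69 46
f 62 69 66
f 41 67 55
f 67 46 68
f 55 68 42
f 67 68 55
f 39 51 75
f 51 41 76
f 75 76 48
f 51 76 75
f 43 56 72
f 56 39 71
f 72 71 47
f 56 71 72
f 45 63 64
f 63 43 60
f 64 60 44
f 63 60 64
f 46 69 65
f 69 45 61
f 65 61 38
f 69 61 65
f 80 79 82
f 80 82 81
f 82 79 83
f 82 83 81
f 83 79 84
f 83 84 81
f 84 79 85
f 84 85 81
f 85 79 86
f 85 86 81
f 86 79 87
f 86 87 81
f 87 79 88
f 87 88 81
f 88 79 80
f 88 80 81



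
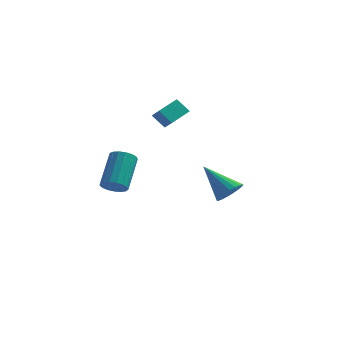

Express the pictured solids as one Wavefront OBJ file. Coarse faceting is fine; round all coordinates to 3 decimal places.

v 0.309 -3.12 0.874
v 0.555 -3.53 1.329
v 0.597 -2.07 2.621
v 0.351 -1.66 2.166
v 0.811 -3.412 1.187
v 0.853 -1.952 2.48
v 0.953 -3.227 0.974
v 0.995 -1.767 2.266
v 0.947 -3.017 0.737
v 0.989 -1.558 2.03
v 0.795 -2.831 0.532
v 0.836 -1.372 1.825
v 0.531 -2.712 0.405
v 0.573 -1.252 1.698
v 0.217 -2.685 0.386
v 0.259 -1.225 1.678
v -0.076 -2.758 0.478
v -0.034 -1.299 1.77
v -0.281 -2.914 0.661
v -0.239 -1.455 1.953
v -0.351 -3.118 0.893
v -0.309 -1.658 2.185
v -0.269 -3.321 1.12
v -0.227 -1.861 2.412
v -0.055 -3.479 1.291
v -0.014 -2.019 2.583
v 0.242 -3.554 1.366
v 0.284 -2.094 2.659
v 4.403 2.483 -1.508
v 4.814 3.155 -1.37
v 2.957 3.097 -0.192
v 4.62 3.244 -1.625
v 4.388 3.201 -1.86
v 4.159 3.034 -2.034
v 3.972 2.771 -2.117
v 3.86 2.459 -2.095
v 3.841 2.151 -1.971
v 3.92 1.9 -1.767
v 4.082 1.75 -1.518
v 4.3 1.726 -1.268
v 4.536 1.834 -1.059
v 4.748 2.053 -0.928
v 4.902 2.347 -0.897
v 4.968 2.664 -0.972
v 4.938 2.95 -1.139
v 1.076 3.032 2.25
v 1.546 2.539 2.775
v 0.421 3.132 2.93
v 0.891 2.64 3.455
v 1.689 4.08 2.685
v 2.159 3.588 3.21
v 1.034 4.181 3.365
v 1.504 3.688 3.89
f 2 1 5
f 2 5 3
f 3 5 6
f 3 6 4
f 5 1 7
f 5 7 6
f 6 7 8
f 6 8 4
f 7 1 9
f 7 9 8
f 8 9 10
f 8 10 4
f 9 1 11
f 9 11 10
f 10 11 12
f 10 12 4
f 11 1 13
f 11 13 12
f 12 13 14
f 12 14 4
f 13 1 15
f 13 15 14
f 14 15 16
f 14 16 4
f 15 1 17
f 15 17 16
f 16 17 18
f 16 18 4
f 17 1 19
f 17 19 18
f 18 19 20
f 18 20 4
f 19 1 21
f 19 21 20
f 20 21 22
f 20 22 4
f 21 1 23
f 21 23 22
f 22 23 24
f 22 24 4
f 23 1 25
f 23 25 24
f 24 25 26
f 24 26 4
f 25 1 27
f 25 27 26
f 26 27 28
f 26 28 4
f 27 1 2
f 27 2 28
f 28 2 3
f 28 3 4
f 30 29 32
f 30 32 31
f 32 29 33
f 32 33 31
f 33 29 34
f 33 34 31
f 34 29 35
f 34 35 31
f 35 29 36
f 35 36 31
f 36 29 37
f 36 37 31
f 37 29 38
f 37 38 31
f 38 29 39
f 38 39 31
f 39 29 40
f 39 40 31
f 40 29 41
f 40 41 31
f 41 29 42
f 41 42 31
f 42 29 43
f 42 43 31
f 43 29 44
f 43 44 31
f 44 29 45
f 44 45 31
f 45 29 30
f 45 30 31
f 47 49 46
f 50 47 46
f 46 49 48
f 48 50 46
f 47 53 49
f 51 47 50
f 51 53 47
f 49 53 48
f 52 50 48
f 48 53 52
f 52 51 50
f 53 51 52



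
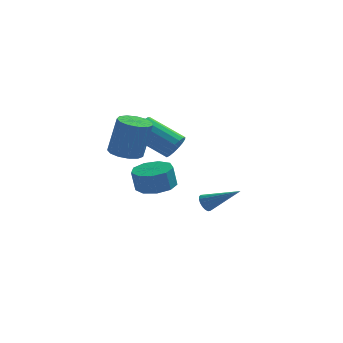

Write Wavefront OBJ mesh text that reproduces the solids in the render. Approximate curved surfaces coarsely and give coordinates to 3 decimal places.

v -2.552 -1.429 0.891
v -1.721 -1.544 0.699
v -1.258 -1.567 2.717
v -2.088 -1.451 2.909
v -1.791 -1.065 0.721
v -1.328 -1.088 2.738
v -2.102 -0.701 0.796
v -1.639 -0.724 2.814
v -2.556 -0.569 0.902
v -2.093 -0.591 2.919
v -3.009 -0.709 1.004
v -2.546 -0.732 3.022
v -3.316 -1.078 1.071
v -2.853 -1.101 3.088
v -3.38 -1.558 1.08
v -2.917 -1.581 3.098
v -3.182 -1.997 1.03
v -2.719 -2.02 3.047
v -2.783 -2.256 0.935
v -2.32 -2.278 2.953
v -2.311 -2.252 0.827
v -1.848 -2.274 2.844
v -1.915 -1.986 0.739
v -1.452 -2.009 2.756
v 0.781 3.891 -4.425
v 1.039 4.288 -4.726
v 2.539 3.529 -3.395
v 0.942 4.42 -4.514
v 0.808 4.432 -4.282
v 0.668 4.32 -4.083
v 0.554 4.109 -3.962
v 0.492 3.849 -3.947
v 0.496 3.598 -4.042
v 0.565 3.415 -4.225
v 0.684 3.341 -4.454
v 0.825 3.392 -4.676
v 0.955 3.559 -4.84
v 1.046 3.801 -4.91
v 1.076 4.064 -4.869
v -0.386 0.474 0.614
v 0.012 1.024 0.955
v -1.736 1.636 2.007
v -2.134 1.086 1.666
v -0.114 1.182 0.653
v -1.862 1.795 1.705
v -0.303 1.179 0.342
v -2.05 1.791 1.394
v -0.51 1.013 0.094
v -2.258 1.626 1.146
v -0.689 0.725 -0.036
v -2.437 1.337 1.016
v -0.799 0.378 -0.017
v -2.547 0.991 1.035
v -0.814 0.054 0.147
v -2.562 0.666 1.199
v -0.731 -0.174 0.418
v -2.479 0.438 1.47
v -0.569 -0.254 0.734
v -2.317 0.358 1.786
v -0.365 -0.167 1.022
v -2.113 0.445 2.074
v -0.166 0.067 1.217
v -1.914 0.679 2.269
v -0.017 0.394 1.274
v -1.765 1.006 2.326
v 0.047 0.739 1.179
v -1.701 1.352 2.231
v -1.277 0.117 -1.82
v -0.27 0.061 -1.663
v -0.457 -0.054 -0.504
v -1.463 0.003 -0.66
v -0.48 0.726 -1.631
v -0.667 0.611 -0.472
v -1.062 1.106 -1.688
v -1.249 0.991 -0.528
v -1.745 1.023 -1.806
v -1.932 0.909 -0.646
v -2.209 0.517 -1.93
v -2.395 0.402 -0.771
v -2.236 -0.176 -2.003
v -2.423 -0.291 -0.844
v -1.815 -0.732 -1.99
v -2.001 -0.847 -0.831
v -1.142 -0.891 -1.898
v -1.328 -1.005 -0.738
v -0.532 -0.577 -1.768
v -0.718 -0.692 -0.609
f 2 1 5
f 2 5 3
f 3 5 6
f 3 6 4
f 5 1 7
f 5 7 6
f 6 7 8
f 6 8 4
f 7 1 9
f 7 9 8
f 8 9 10
f 8 10 4
f 9 1 11
f 9 11 10
f 10 11 12
f 10 12 4
f 11 1 13
f 11 13 12
f 12 13 14
f 12 14 4
f 13 1 15
f 13 15 14
f 14 15 16
f 14 16 4
f 15 1 17
f 15 17 16
f 16 17 18
f 16 18 4
f 17 1 19
f 17 19 18
f 18 19 20
f 18 20 4
f 19 1 21
f 19 21 20
f 20 21 22
f 20 22 4
f 21 1 23
f 21 23 22
f 22 23 24
f 22 24 4
f 23 1 2
f 23 2 24
f 24 2 3
f 24 3 4
f 26 25 28
f 26 28 27
f 28 25 29
f 28 29 27
f 29 25 30
f 29 30 27
f 30 25 31
f 30 31 27
f 31 25 32
f 31 32 27
f 32 25 33
f 32 33 27
f 33 25 34
f 33 34 27
f 34 25 35
f 34 35 27
f 35 25 36
f 35 36 27
f 36 25 37
f 36 37 27
f 37 25 38
f 37 38 27
f 38 25 39
f 38 39 27
f 39 25 26
f 39 26 27
f 41 40 44
f 41 44 42
f 42 44 45
f 42 45 43
f 44 40 46
f 44 46 45
f 45 46 47
f 45 47 43
f 46 40 48
f 46 48 47
f 47 48 49
f 47 49 43
f 48 40 50
f 48 50 49
f 49 50 51
f 49 51 43
f 50 40 52
f 50 52 51
f 51 52 53
f 51 53 43
f 52 40 54
f 52 54 53
f 53 54 55
f 53 55 43
f 54 40 56
f 54 56 55
f 55 56 57
f 55 57 43
f 56 40 58
f 56 58 57
f 57 58 59
f 57 59 43
f 58 40 60
f 58 60 59
f 59 60 61
f 59 61 43
f 60 40 62
f 60 62 61
f 61 62 63
f 61 63 43
f 62 40 64
f 62 64 63
f 63 64 65
f 63 65 43
f 64 40 66
f 64 66 65
f 65 66 67
f 65 67 43
f 66 40 41
f 66 41 67
f 67 41 42
f 67 42 43
f 69 68 72
f 69 72 70
f 70 72 73
f 70 73 71
f 72 68 74
f 72 74 73
f 73 74 75
f 73 75 71
f 74 68 76
f 74 76 75
f 75 76 77
f 75 77 71
f 76 68 78
f 76 78 77
f 77 78 79
f 77 79 71
f 78 68 80
f 78 80 79
f 79 80 81
f 79 81 71
f 80 68 82
f 80 82 81
f 81 82 83
f 81 83 71
f 82 68 84
f 82 84 83
f 83 84 85
f 83 85 71
f 84 68 86
f 84 86 85
f 85 86 87
f 85 87 71
f 86 68 69
f 86 69 87
f 87 69 70
f 87 70 71



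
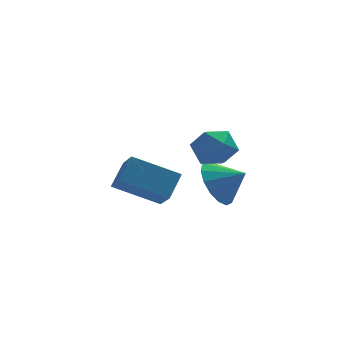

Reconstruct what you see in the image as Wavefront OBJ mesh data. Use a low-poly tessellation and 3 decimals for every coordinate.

v -1.995 -0.46 2.45
v -1.176 -0.685 2.843
v -2.644 -1.655 3.117
v -1.825 -1.88 3.51
v -2.281 -1.111 3.787
v -1.881 -0.373 3.374
v -1.939 -1.967 2.586
v -1.539 -1.229 2.173
v -1.142 -1.617 2.927
v -1.353 -1.087 3.669
v -2.467 -1.253 2.291
v -2.678 -0.723 3.033
v -1.594 -0.664 0.786
v -0.917 -0.556 -0.049
v -0.706 -1.216 1.434
v -0.849 -0.091 0.254
v -0.98 0.22 0.699
v -1.276 0.295 1.167
v -1.658 0.113 1.533
v -2.021 -0.278 1.699
v -2.271 -0.772 1.62
v -2.339 -1.237 1.318
v -2.207 -1.549 0.872
v -1.911 -1.624 0.404
v -1.53 -1.441 0.038
v -1.166 -1.05 -0.128
v -4.343 2.412 -0.193
v -3.619 3.062 0.624
v -4.284 3.598 -1.189
v -3.561 4.248 -0.372
v -2.619 1.592 -1.068
v -1.896 2.242 -0.251
v -2.561 2.778 -2.064
v -1.837 3.428 -1.247
f 1 12 6
f 1 6 2
f 1 2 8
f 1 8 11
f 1 11 12
f 2 6 10
f 6 12 5
f 12 11 3
f 11 8 7
f 8 2 9
f 4 10 5
f 4 5 3
f 4 3 7
f 4 7 9
f 4 9 10
f 5 10 6
f 3 5 12
f 7 3 11
f 9 7 8
f 10 9 2
f 14 13 16
f 14 16 15
f 16 13 17
f 16 17 15
f 17 13 18
f 17 18 15
f 18 13 19
f 18 19 15
f 19 13 20
f 19 20 15
f 20 13 21
f 20 21 15
f 21 13 22
f 21 22 15
f 22 13 23
f 22 23 15
f 23 13 24
f 23 24 15
f 24 13 25
f 24 25 15
f 25 13 26
f 25 26 15
f 26 13 14
f 26 14 15
f 28 30 27
f 31 28 27
f 27 30 29
f 29 31 27
f 28 34 30
f 32 28 31
f 32 34 28
f 30 34 29
f 33 31 29
f 29 34 33
f 33 32 31
f 34 32 33



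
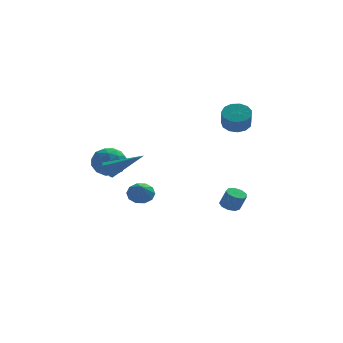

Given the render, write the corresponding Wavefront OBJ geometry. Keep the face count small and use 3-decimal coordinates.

v -3.976 -3.243 2.012
v -3.716 -2.968 1.599
v -2.104 -3.457 3.048
v -3.857 -2.706 1.908
v -4.067 -2.759 2.277
v -4.224 -3.095 2.491
v -4.236 -3.518 2.424
v -4.095 -3.78 2.115
v -3.884 -3.727 1.746
v -3.727 -3.391 1.532
v -4.58 0.695 0.877
v -4.043 1.44 0.387
v -3.197 0.26 1.733
v -2.66 1.005 1.243
v -3.396 1.262 1.932
v -4.252 1.531 1.403
v -2.988 0.169 0.717
v -3.844 0.438 0.188
v -3.059 1.115 0.288
v -3.311 1.79 1.039
v -3.929 -0.09 1.081
v -4.181 0.585 1.832
v -4.433 1.106 0.557
v -2.807 0.594 1.563
v -3.24 0.746 1.968
v -2.924 1.183 1.68
v -4.556 1.159 1.154
v -4.24 1.597 0.866
v -3.86 1.493 1.774
v -3 0.103 1.254
v -2.684 0.541 0.966
v -4.316 0.517 0.44
v -4 0.954 0.152
v -3.38 0.207 0.346
v -3.539 1.352 0.211
v -2.726 1.097 0.714
v -2.919 0.605 0.405
v -3.422 0.763 0.094
v -3.687 1.75 0.652
v -2.874 1.494 1.155
v -3.307 1.645 1.56
v -3.81 1.803 1.249
v -3.109 1.558 0.594
v -4.366 0.206 0.965
v -3.553 -0.05 1.468
v -3.43 -0.103 0.871
v -3.933 0.055 0.56
v -4.514 0.603 1.406
v -3.701 0.348 1.909
v -3.818 0.937 2.026
v -4.321 1.095 1.715
v -4.131 0.142 1.526
v 2.94 0.584 -2.408
v 3.284 1.088 -2.4
v 3.624 0.84 -1.384
v 3.28 0.336 -1.392
v 2.903 1.173 -2.252
v 3.243 0.924 -1.236
v 2.539 0.982 -2.177
v 2.88 0.734 -1.161
v 2.363 0.605 -2.21
v 2.704 0.357 -1.194
v 2.457 0.219 -2.336
v 2.797 -0.03 -1.32
v 2.776 0.003 -2.495
v 3.117 -0.245 -1.479
v 3.172 0.059 -2.614
v 3.513 -0.189 -1.598
v 3.46 0.361 -2.637
v 3.8 0.113 -1.621
v 3.503 0.768 -2.552
v 3.844 0.519 -1.536
v -2.03 -0.653 -0.778
v -1.366 -0.407 -0.476
v -2.11 -1.467 0.058
v -1.72 -0.163 -0.272
v -2.192 -0.106 -0.261
v -2.603 -0.258 -0.447
v -2.795 -0.56 -0.76
v -2.695 -0.898 -1.08
v -2.341 -1.142 -1.285
v -1.869 -1.2 -1.296
v -1.458 -1.048 -1.109
v -1.266 -0.745 -0.796
v 3.581 2.873 2.987
v 4.242 3.305 3.302
v 4.18 2.679 4.289
v 3.519 2.247 3.973
v 3.849 3.546 3.431
v 3.787 2.921 4.417
v 3.371 3.574 3.418
v 3.309 2.949 4.405
v 2.959 3.379 3.269
v 2.898 2.754 4.256
v 2.746 3.024 3.03
v 2.684 2.398 4.017
v 2.797 2.62 2.777
v 2.735 1.994 3.764
v 3.097 2.297 2.591
v 3.035 1.671 3.578
v 3.551 2.156 2.53
v 3.489 1.531 3.517
v 4.014 2.243 2.615
v 3.953 1.618 3.601
v 4.34 2.53 2.817
v 4.278 1.905 3.804
v 4.425 2.926 3.073
v 4.363 2.3 4.06
f 2 1 4
f 2 4 3
f 4 1 5
f 4 5 3
f 5 1 6
f 5 6 3
f 6 1 7
f 6 7 3
f 7 1 8
f 7 8 3
f 8 1 9
f 8 9 3
f 9 1 10
f 9 10 3
f 10 1 2
f 10 2 3
f 11 48 27
f 48 22 51
f 27 51 16
f 48 51 27
f 11 27 23
f 27 16 28
f 23 28 12
f 27 28 23
f 11 23 32
f 23 12 33
f 32 33 18
f 23 33 32
f 11 32 44
f 32 18 47
f 44 47 21
f 32 47 44
f 11 44 48
f 44 21 52
f 48 52 22
f 44 52 48
f 12 28 39
f 28 16 42
f 39 42 20
f 28 42 39
f 16 51 29
f 51 22 50
f 29 50 15
f 51 50 29
f 22 52 49
f 52 21 45
f 49 45 13
f 52 45 49
f 21 47 46
f 47 18 34
f 46 34 17
f 47 34 46
f 18 33 38
f 33 12 35
f 38 35 19
f 33 35 38
f 14 40 26
f 40 20 41
f 26 41 15
f 40 41 26
f 14 26 24
f 26 15 25
f 24 25 13
f 26 25 24
f 14 24 31
f 24 13 30
f 31 30 17
f 24 30 31
f 14 31 36
f 31 17 37
f 36 37 19
f 31 37 36
f 14 36 40
f 36 19 43
f 40 43 20
f 36 43 40
f 15 41 29
f 41 20 42
f 29 42 16
f 41 42 29
f 13 25 49
f 25 15 50
f 49 50 22
f 25 50 49
f 17 30 46
f 30 13 45
f 46 45 21
f 30 45 46
f 19 37 38
f 37 17 34
f 38 34 18
f 37 34 38
f 20 43 39
f 43 19 35
f 39 35 12
f 43 35 39
f 54 53 57
f 54 57 55
f 55 57 58
f 55 58 56
f 57 53 59
f 57 59 58
f 58 59 60
f 58 60 56
f 59 53 61
f 59 61 60
f 60 61 62
f 60 62 56
f 61 53 63
f 61 63 62
f 62 63 64
f 62 64 56
f 63 53 65
f 63 65 64
f 64 65 66
f 64 66 56
f 65 53 67
f 65 67 66
f 66 67 68
f 66 68 56
f 67 53 69
f 67 69 68
f 68 69 70
f 68 70 56
f 69 53 71
f 69 71 70
f 70 71 72
f 70 72 56
f 71 53 54
f 71 54 72
f 72 54 55
f 72 55 56
f 74 73 76
f 74 76 75
f 76 73 77
f 76 77 75
f 77 73 78
f 77 78 75
f 78 73 79
f 78 79 75
f 79 73 80
f 79 80 75
f 80 73 81
f 80 81 75
f 81 73 82
f 81 82 75
f 82 73 83
f 82 83 75
f 83 73 84
f 83 84 75
f 84 73 74
f 84 74 75
f 86 85 89
f 86 89 87
f 87 89 90
f 87 90 88
f 89 85 91
f 89 91 90
f 90 91 92
f 90 92 88
f 91 85 93
f 91 93 92
f 92 93 94
f 92 94 88
f 93 85 95
f 93 95 94
f 94 95 96
f 94 96 88
f 95 85 97
f 95 97 96
f 96 97 98
f 96 98 88
f 97 85 99
f 97 99 98
f 98 99 100
f 98 100 88
f 99 85 101
f 99 101 100
f 100 101 102
f 100 102 88
f 101 85 103
f 101 103 102
f 102 103 104
f 102 104 88
f 103 85 105
f 103 105 104
f 104 105 106
f 104 106 88
f 105 85 107
f 105 107 106
f 106 107 108
f 106 108 88
f 107 85 86
f 107 86 108
f 108 86 87
f 108 87 88



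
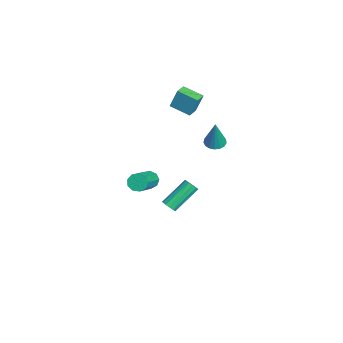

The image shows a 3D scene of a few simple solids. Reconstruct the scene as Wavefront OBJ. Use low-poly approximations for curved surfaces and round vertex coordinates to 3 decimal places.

v 0.222 0.362 -2.883
v 0.565 0.698 -3.056
v -0.179 2.113 -1.79
v -0.522 1.778 -1.617
v 0.334 0.726 -3.224
v -0.411 2.141 -1.957
v 0.066 0.638 -3.283
v -0.678 2.053 -2.016
v -0.151 0.463 -3.215
v -0.896 1.878 -1.949
v -0.25 0.256 -3.042
v -0.995 1.671 -1.776
v -0.199 0.083 -2.819
v -0.944 1.498 -1.552
v -0.014 -0.002 -2.616
v -0.759 1.414 -1.349
v 0.246 0.03 -2.498
v -0.499 1.445 -1.231
v 0.498 0.166 -2.502
v -0.246 1.582 -1.235
v 0.663 0.365 -2.627
v -0.081 1.781 -1.361
v 0.688 0.564 -2.834
v -0.056 1.979 -1.567
v -1.643 3.256 1.237
v -1.012 3.153 1.036
v -1.037 3.184 3.183
v -1.036 3.473 1.055
v -1.199 3.742 1.116
v -1.463 3.9 1.204
v -1.769 3.911 1.3
v -2.046 3.771 1.381
v -2.231 3.514 1.43
v -2.281 3.197 1.434
v -2.185 2.894 1.392
v -1.965 2.673 1.316
v -1.671 2.587 1.221
v -1.371 2.653 1.13
v -1.133 2.858 1.063
v -3.96 0.849 2.956
v -3.876 1.294 4.28
v -4.684 1.284 2.855
v -4.6 1.729 4.18
v -3.24 1.951 2.54
v -3.156 2.396 3.865
v -3.964 2.386 2.44
v -3.88 2.831 3.764
v 2.837 -1.019 1.544
v 3.033 -1.315 1.047
v 4.758 -2.076 2.18
v 4.563 -1.781 2.676
v 3.196 -0.93 1.058
v 4.921 -1.692 2.191
v 3.191 -0.588 1.296
v 4.916 -1.35 2.429
v 3.02 -0.447 1.65
v 4.745 -1.209 2.783
v 2.764 -0.574 1.954
v 4.49 -1.336 3.087
v 2.543 -0.909 2.066
v 4.268 -1.671 3.199
v 2.459 -1.296 1.934
v 4.184 -2.058 3.067
v 2.552 -1.553 1.619
v 4.277 -2.315 2.752
v 2.779 -1.56 1.269
v 4.504 -2.322 2.401
f 2 1 5
f 2 5 3
f 3 5 6
f 3 6 4
f 5 1 7
f 5 7 6
f 6 7 8
f 6 8 4
f 7 1 9
f 7 9 8
f 8 9 10
f 8 10 4
f 9 1 11
f 9 11 10
f 10 11 12
f 10 12 4
f 11 1 13
f 11 13 12
f 12 13 14
f 12 14 4
f 13 1 15
f 13 15 14
f 14 15 16
f 14 16 4
f 15 1 17
f 15 17 16
f 16 17 18
f 16 18 4
f 17 1 19
f 17 19 18
f 18 19 20
f 18 20 4
f 19 1 21
f 19 21 20
f 20 21 22
f 20 22 4
f 21 1 23
f 21 23 22
f 22 23 24
f 22 24 4
f 23 1 2
f 23 2 24
f 24 2 3
f 24 3 4
f 26 25 28
f 26 28 27
f 28 25 29
f 28 29 27
f 29 25 30
f 29 30 27
f 30 25 31
f 30 31 27
f 31 25 32
f 31 32 27
f 32 25 33
f 32 33 27
f 33 25 34
f 33 34 27
f 34 25 35
f 34 35 27
f 35 25 36
f 35 36 27
f 36 25 37
f 36 37 27
f 37 25 38
f 37 38 27
f 38 25 39
f 38 39 27
f 39 25 26
f 39 26 27
f 41 43 40
f 44 41 40
f 40 43 42
f 42 44 40
f 41 47 43
f 45 41 44
f 45 47 41
f 43 47 42
f 46 44 42
f 42 47 46
f 46 45 44
f 47 45 46
f 49 48 52
f 49 52 50
f 50 52 53
f 50 53 51
f 52 48 54
f 52 54 53
f 53 54 55
f 53 55 51
f 54 48 56
f 54 56 55
f 55 56 57
f 55 57 51
f 56 48 58
f 56 58 57
f 57 58 59
f 57 59 51
f 58 48 60
f 58 60 59
f 59 60 61
f 59 61 51
f 60 48 62
f 60 62 61
f 61 62 63
f 61 63 51
f 62 48 64
f 62 64 63
f 63 64 65
f 63 65 51
f 64 48 66
f 64 66 65
f 65 66 67
f 65 67 51
f 66 48 49
f 66 49 67
f 67 49 50
f 67 50 51



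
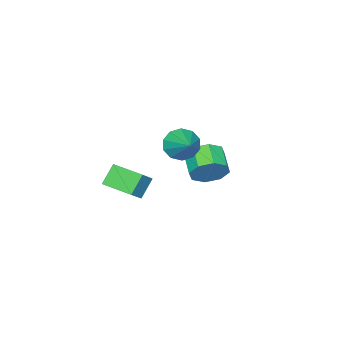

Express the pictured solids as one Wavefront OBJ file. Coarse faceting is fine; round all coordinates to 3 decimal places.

v 4.039 -2.042 -0.705
v 3.18 -2.057 0.244
v 3.897 -0.321 -0.806
v 3.039 -0.335 0.143
v 4.901 -1.925 0.077
v 4.043 -1.939 1.026
v 4.76 -0.203 -0.024
v 3.901 -0.218 0.925
v 0.726 -0.402 1.374
v 1.091 -0.076 0.537
v 1.614 0.842 2.246
v 0.578 0.217 0.642
v 0.122 0.273 1.027
v -0.104 0.071 1.544
v -0.013 -0.311 1.997
v 0.361 -0.728 2.212
v 0.873 -1.021 2.107
v 1.329 -1.077 1.722
v 1.555 -0.876 1.204
v 1.464 -0.493 0.752
v -1.646 -0.508 -2.002
v -0.933 -0.672 -1.221
v -1.781 -1.675 -0.657
v -2.494 -1.512 -1.438
v -1.484 -0.097 -1.028
v -2.332 -1.101 -0.463
v -2.129 0.236 -1.405
v -2.977 -0.767 -0.84
v -2.492 0.134 -2.132
v -3.34 -0.87 -1.568
v -2.359 -0.345 -2.783
v -3.207 -1.348 -2.219
v -1.808 -0.919 -2.977
v -2.656 -1.923 -2.412
v -1.163 -1.253 -2.6
v -2.011 -2.256 -2.035
v -0.8 -1.15 -1.872
v -1.648 -2.154 -1.308
f 2 4 1
f 5 2 1
f 1 4 3
f 3 5 1
f 2 8 4
f 6 2 5
f 6 8 2
f 4 8 3
f 7 5 3
f 3 8 7
f 7 6 5
f 8 6 7
f 10 9 12
f 10 12 11
f 12 9 13
f 12 13 11
f 13 9 14
f 13 14 11
f 14 9 15
f 14 15 11
f 15 9 16
f 15 16 11
f 16 9 17
f 16 17 11
f 17 9 18
f 17 18 11
f 18 9 19
f 18 19 11
f 19 9 20
f 19 20 11
f 20 9 10
f 20 10 11
f 22 21 25
f 22 25 23
f 23 25 26
f 23 26 24
f 25 21 27
f 25 27 26
f 26 27 28
f 26 28 24
f 27 21 29
f 27 29 28
f 28 29 30
f 28 30 24
f 29 21 31
f 29 31 30
f 30 31 32
f 30 32 24
f 31 21 33
f 31 33 32
f 32 33 34
f 32 34 24
f 33 21 35
f 33 35 34
f 34 35 36
f 34 36 24
f 35 21 37
f 35 37 36
f 36 37 38
f 36 38 24
f 37 21 22
f 37 22 38
f 38 22 23
f 38 23 24

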